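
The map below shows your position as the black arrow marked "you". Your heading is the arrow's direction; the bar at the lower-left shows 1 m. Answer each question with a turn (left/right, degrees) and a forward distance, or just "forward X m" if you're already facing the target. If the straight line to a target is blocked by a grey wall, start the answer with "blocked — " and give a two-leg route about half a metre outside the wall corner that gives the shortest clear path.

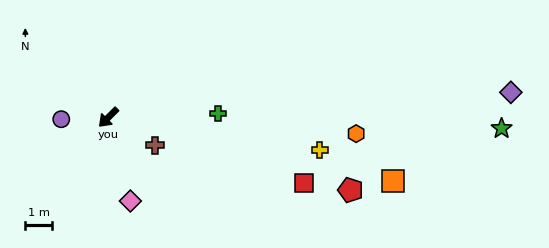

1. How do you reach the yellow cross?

turn left 126°, forward 7.9 m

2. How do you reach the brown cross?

turn left 104°, forward 2.0 m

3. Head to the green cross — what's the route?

turn left 137°, forward 4.1 m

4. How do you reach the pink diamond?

turn left 60°, forward 3.2 m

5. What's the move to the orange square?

turn left 122°, forward 10.8 m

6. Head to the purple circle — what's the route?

turn right 43°, forward 1.7 m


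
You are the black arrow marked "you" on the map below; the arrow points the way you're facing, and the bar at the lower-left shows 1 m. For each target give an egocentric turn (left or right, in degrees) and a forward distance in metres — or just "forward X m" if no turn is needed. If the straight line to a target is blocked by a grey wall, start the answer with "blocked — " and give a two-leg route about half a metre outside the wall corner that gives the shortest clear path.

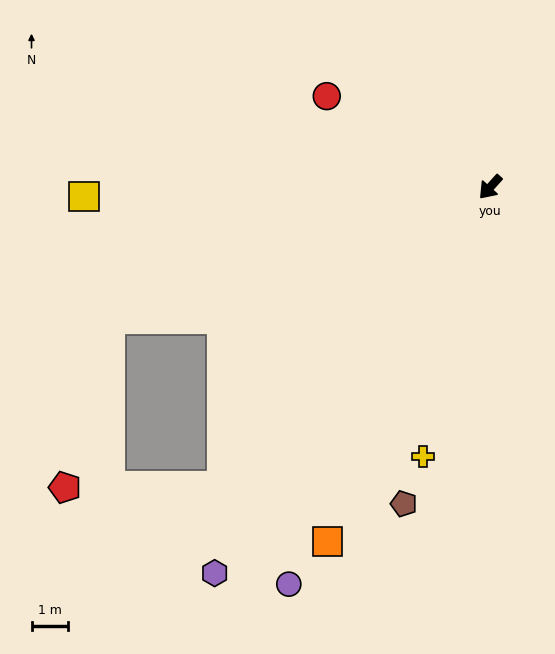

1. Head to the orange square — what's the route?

turn left 17°, forward 10.8 m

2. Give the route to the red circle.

turn right 77°, forward 5.2 m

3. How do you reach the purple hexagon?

turn left 6°, forward 13.2 m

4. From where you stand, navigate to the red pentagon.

blocked — forward 11.2 m, then turn right 48°, forward 4.4 m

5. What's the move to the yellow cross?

turn left 28°, forward 7.7 m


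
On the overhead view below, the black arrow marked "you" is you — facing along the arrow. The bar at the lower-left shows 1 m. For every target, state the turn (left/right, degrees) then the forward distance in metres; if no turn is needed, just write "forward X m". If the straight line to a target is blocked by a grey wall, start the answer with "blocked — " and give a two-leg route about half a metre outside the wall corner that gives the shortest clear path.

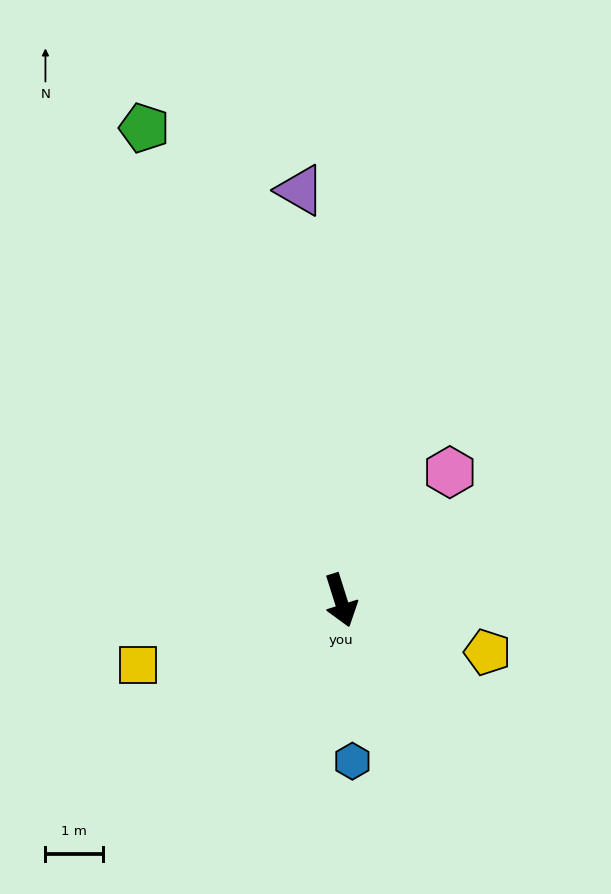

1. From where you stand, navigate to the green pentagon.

turn right 175°, forward 8.8 m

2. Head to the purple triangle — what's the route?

turn left 168°, forward 7.1 m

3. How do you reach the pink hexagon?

turn left 122°, forward 2.9 m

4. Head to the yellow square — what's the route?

turn right 90°, forward 3.7 m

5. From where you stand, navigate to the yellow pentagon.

turn left 53°, forward 2.7 m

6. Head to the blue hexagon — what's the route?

turn right 13°, forward 2.8 m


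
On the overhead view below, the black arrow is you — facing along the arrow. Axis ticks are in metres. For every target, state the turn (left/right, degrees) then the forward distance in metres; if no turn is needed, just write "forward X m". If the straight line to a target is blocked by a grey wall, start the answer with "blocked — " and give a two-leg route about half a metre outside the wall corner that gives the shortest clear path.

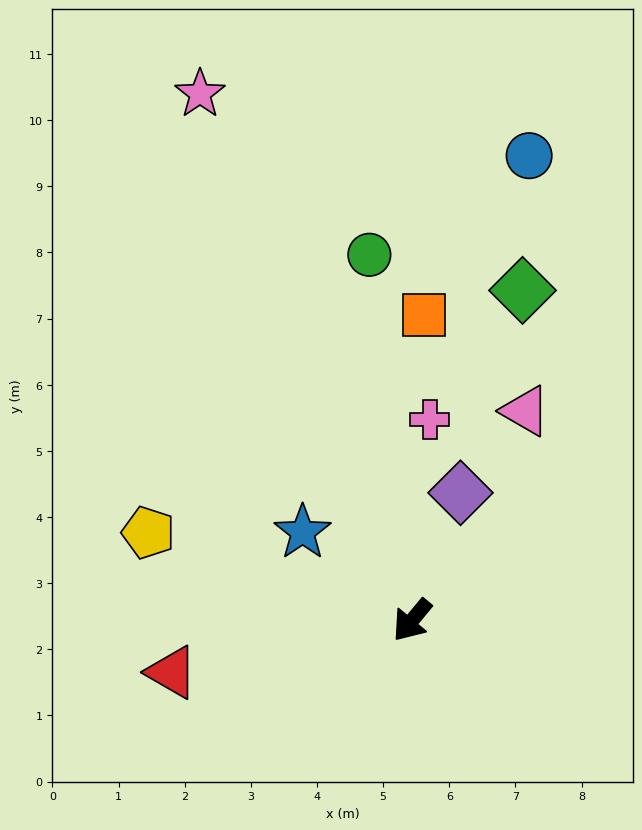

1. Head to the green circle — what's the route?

turn right 134°, forward 5.6 m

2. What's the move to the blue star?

turn right 89°, forward 2.1 m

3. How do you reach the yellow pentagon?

turn right 69°, forward 4.2 m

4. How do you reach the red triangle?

turn right 38°, forward 3.7 m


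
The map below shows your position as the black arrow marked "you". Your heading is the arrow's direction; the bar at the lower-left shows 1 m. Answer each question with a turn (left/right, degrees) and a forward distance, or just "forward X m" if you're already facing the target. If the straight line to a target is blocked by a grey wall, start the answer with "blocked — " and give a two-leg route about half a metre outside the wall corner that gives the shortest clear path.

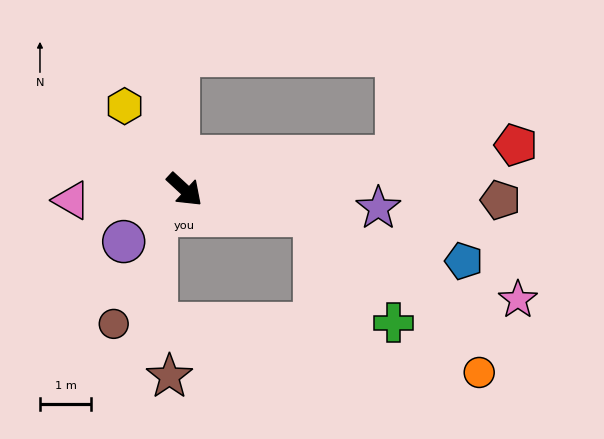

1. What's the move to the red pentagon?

turn left 50°, forward 6.5 m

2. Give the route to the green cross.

blocked — turn left 32°, forward 2.6 m, then turn right 43°, forward 2.6 m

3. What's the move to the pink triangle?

turn right 132°, forward 2.2 m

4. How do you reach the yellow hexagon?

turn left 168°, forward 2.0 m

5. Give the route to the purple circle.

turn right 97°, forward 1.6 m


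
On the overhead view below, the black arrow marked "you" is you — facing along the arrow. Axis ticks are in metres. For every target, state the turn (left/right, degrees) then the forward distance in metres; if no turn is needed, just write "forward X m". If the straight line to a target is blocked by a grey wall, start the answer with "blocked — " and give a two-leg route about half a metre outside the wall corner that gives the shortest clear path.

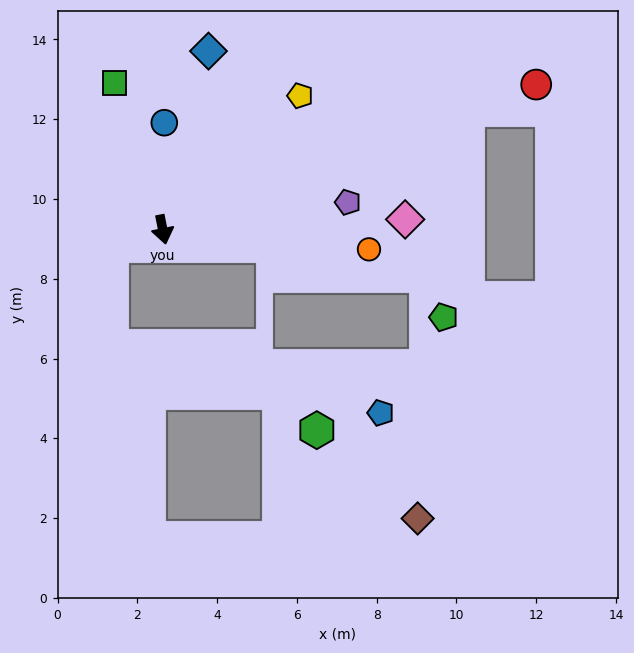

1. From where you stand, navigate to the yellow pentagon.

turn left 123°, forward 4.8 m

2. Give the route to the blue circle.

turn left 168°, forward 2.7 m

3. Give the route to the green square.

turn right 173°, forward 3.9 m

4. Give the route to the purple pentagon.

turn left 87°, forward 4.7 m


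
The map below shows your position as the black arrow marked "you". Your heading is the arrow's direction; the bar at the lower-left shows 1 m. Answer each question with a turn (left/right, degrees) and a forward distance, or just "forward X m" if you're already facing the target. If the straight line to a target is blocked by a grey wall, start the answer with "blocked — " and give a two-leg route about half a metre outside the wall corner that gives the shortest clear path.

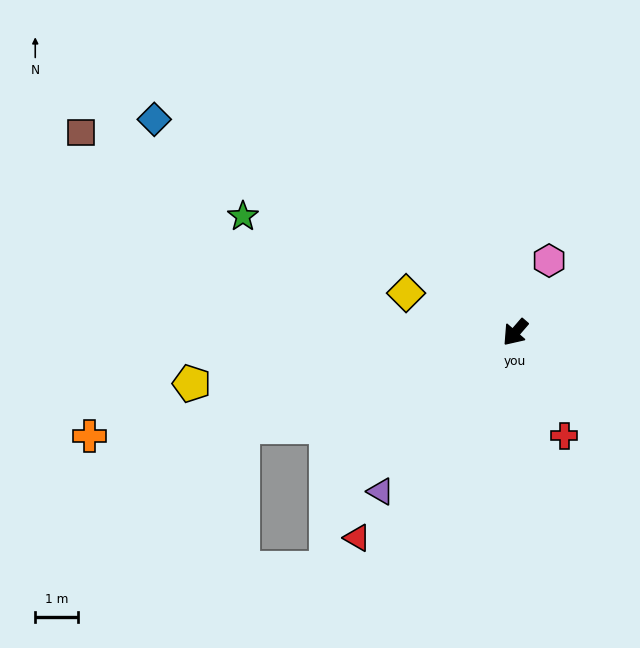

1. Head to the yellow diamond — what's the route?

turn right 69°, forward 2.7 m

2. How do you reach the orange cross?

turn right 35°, forward 10.3 m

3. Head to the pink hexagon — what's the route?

turn right 164°, forward 1.9 m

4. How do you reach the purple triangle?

forward 4.9 m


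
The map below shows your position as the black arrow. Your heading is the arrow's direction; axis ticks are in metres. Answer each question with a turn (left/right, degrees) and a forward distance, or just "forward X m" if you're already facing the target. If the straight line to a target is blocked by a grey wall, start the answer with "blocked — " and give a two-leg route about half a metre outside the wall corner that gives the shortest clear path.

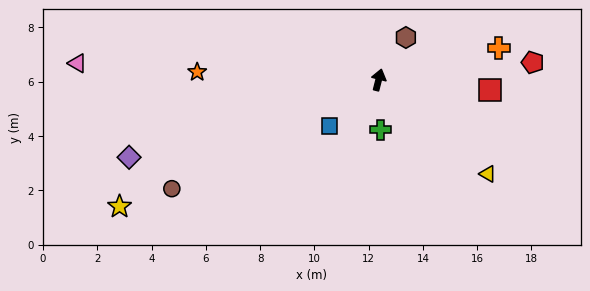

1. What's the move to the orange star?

turn left 102°, forward 6.7 m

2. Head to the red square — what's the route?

turn right 81°, forward 4.1 m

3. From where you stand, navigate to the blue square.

turn left 148°, forward 2.5 m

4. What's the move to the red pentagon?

turn right 69°, forward 5.7 m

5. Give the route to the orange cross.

turn right 61°, forward 4.6 m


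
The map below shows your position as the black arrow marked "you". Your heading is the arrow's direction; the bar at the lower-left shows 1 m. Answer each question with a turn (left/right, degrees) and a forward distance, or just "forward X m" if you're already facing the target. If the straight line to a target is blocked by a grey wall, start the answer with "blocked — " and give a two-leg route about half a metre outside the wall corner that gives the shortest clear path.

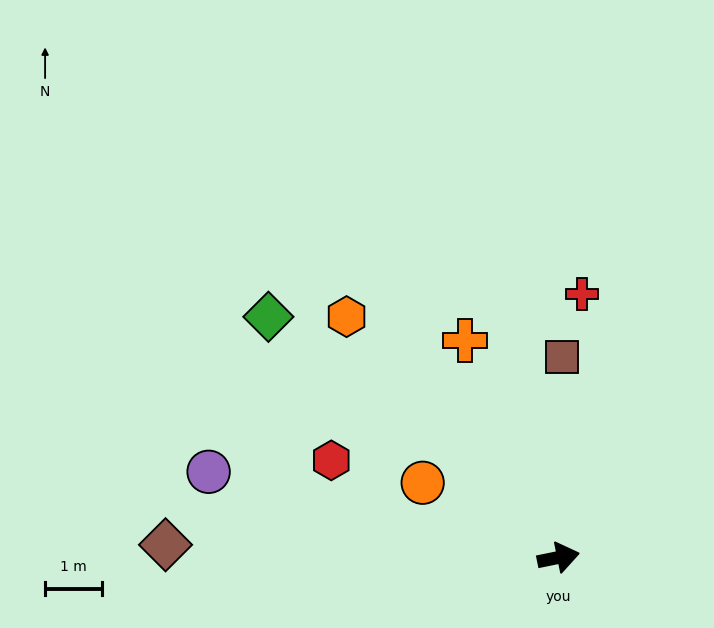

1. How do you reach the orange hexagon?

turn left 120°, forward 5.7 m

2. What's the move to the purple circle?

turn left 155°, forward 6.4 m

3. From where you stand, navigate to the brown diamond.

turn left 167°, forward 6.9 m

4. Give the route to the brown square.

turn left 77°, forward 3.5 m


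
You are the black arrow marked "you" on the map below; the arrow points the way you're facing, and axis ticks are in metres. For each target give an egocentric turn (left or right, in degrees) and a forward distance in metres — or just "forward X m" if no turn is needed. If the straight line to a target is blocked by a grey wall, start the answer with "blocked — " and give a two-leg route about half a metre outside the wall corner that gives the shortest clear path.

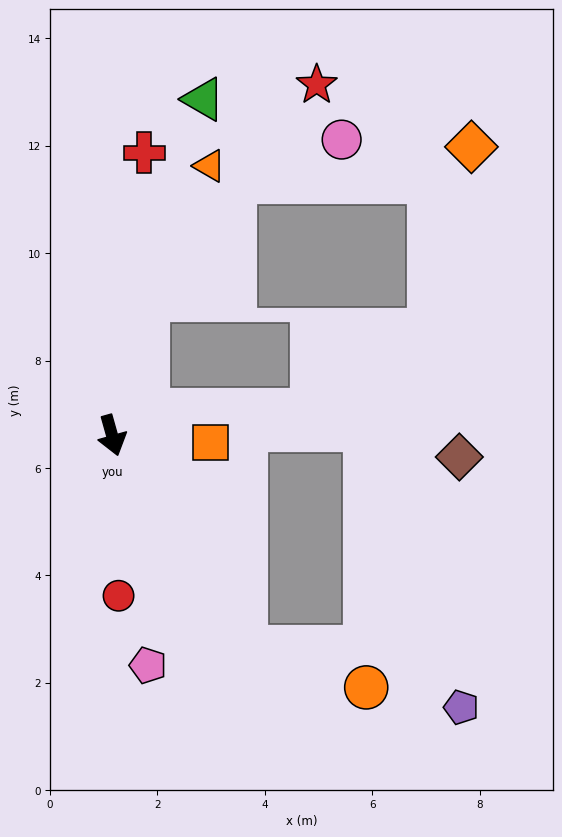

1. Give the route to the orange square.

turn left 70°, forward 1.8 m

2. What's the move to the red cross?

turn left 158°, forward 5.3 m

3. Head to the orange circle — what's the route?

blocked — turn left 16°, forward 4.7 m, then turn left 40°, forward 2.4 m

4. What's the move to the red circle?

turn right 13°, forward 3.0 m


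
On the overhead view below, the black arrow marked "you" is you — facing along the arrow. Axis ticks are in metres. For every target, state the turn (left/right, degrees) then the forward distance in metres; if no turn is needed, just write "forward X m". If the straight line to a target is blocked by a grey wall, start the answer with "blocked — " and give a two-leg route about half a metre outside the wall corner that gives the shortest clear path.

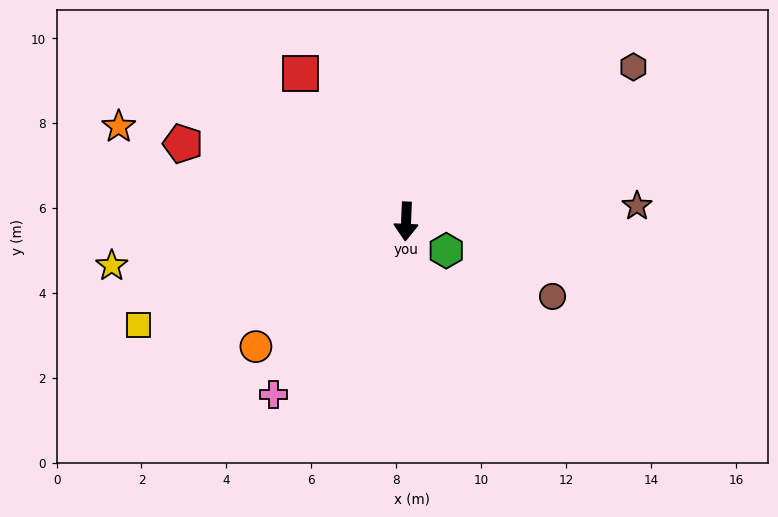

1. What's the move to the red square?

turn right 142°, forward 4.3 m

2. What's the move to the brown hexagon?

turn left 127°, forward 6.5 m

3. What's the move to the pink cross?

turn right 35°, forward 5.1 m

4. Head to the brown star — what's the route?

turn left 96°, forward 5.5 m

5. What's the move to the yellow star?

turn right 79°, forward 7.0 m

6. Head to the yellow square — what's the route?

turn right 66°, forward 6.8 m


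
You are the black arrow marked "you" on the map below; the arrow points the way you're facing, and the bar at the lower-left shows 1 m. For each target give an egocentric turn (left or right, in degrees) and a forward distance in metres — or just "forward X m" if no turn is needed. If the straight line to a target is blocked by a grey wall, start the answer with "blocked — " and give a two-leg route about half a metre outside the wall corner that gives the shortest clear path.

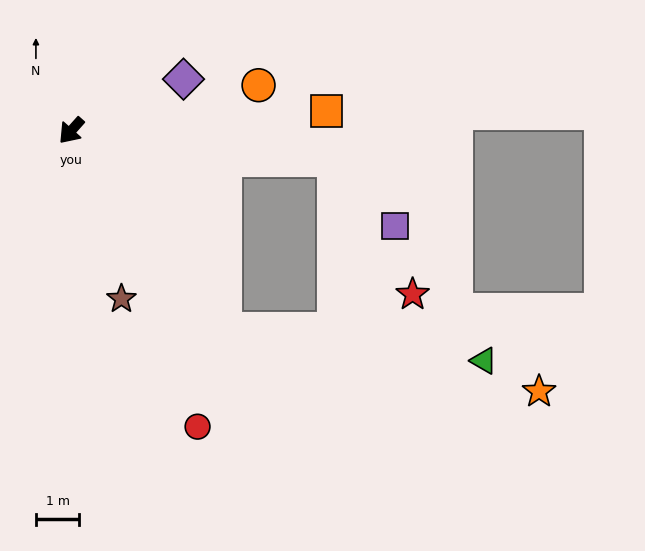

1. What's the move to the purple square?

blocked — turn left 126°, forward 6.1 m, then turn right 42°, forward 2.1 m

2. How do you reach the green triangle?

blocked — turn left 79°, forward 5.8 m, then turn left 46°, forward 6.1 m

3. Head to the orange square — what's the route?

turn left 136°, forward 5.9 m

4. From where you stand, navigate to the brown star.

turn left 58°, forward 4.1 m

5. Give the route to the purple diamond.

turn left 156°, forward 2.9 m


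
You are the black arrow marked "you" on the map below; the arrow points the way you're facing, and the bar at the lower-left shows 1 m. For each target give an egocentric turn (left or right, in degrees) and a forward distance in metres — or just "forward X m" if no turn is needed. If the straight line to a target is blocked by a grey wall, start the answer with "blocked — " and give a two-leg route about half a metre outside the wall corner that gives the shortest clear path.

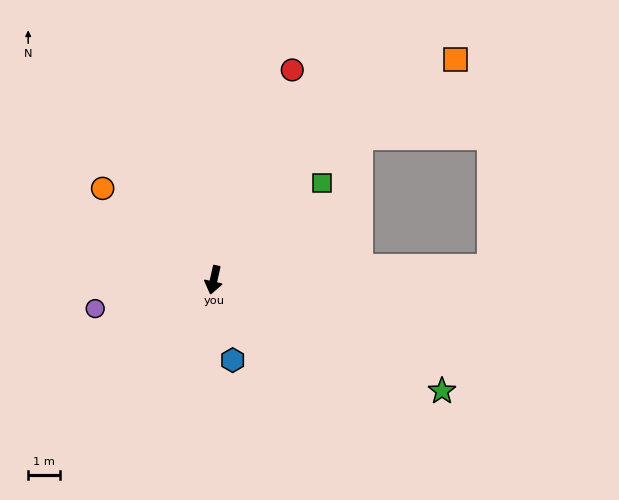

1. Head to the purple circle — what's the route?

turn right 64°, forward 3.8 m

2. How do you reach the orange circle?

turn right 117°, forward 4.5 m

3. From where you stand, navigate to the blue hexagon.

turn left 26°, forward 2.6 m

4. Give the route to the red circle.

turn left 172°, forward 7.0 m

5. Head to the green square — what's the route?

turn left 145°, forward 4.6 m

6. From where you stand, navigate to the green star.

turn left 77°, forward 8.0 m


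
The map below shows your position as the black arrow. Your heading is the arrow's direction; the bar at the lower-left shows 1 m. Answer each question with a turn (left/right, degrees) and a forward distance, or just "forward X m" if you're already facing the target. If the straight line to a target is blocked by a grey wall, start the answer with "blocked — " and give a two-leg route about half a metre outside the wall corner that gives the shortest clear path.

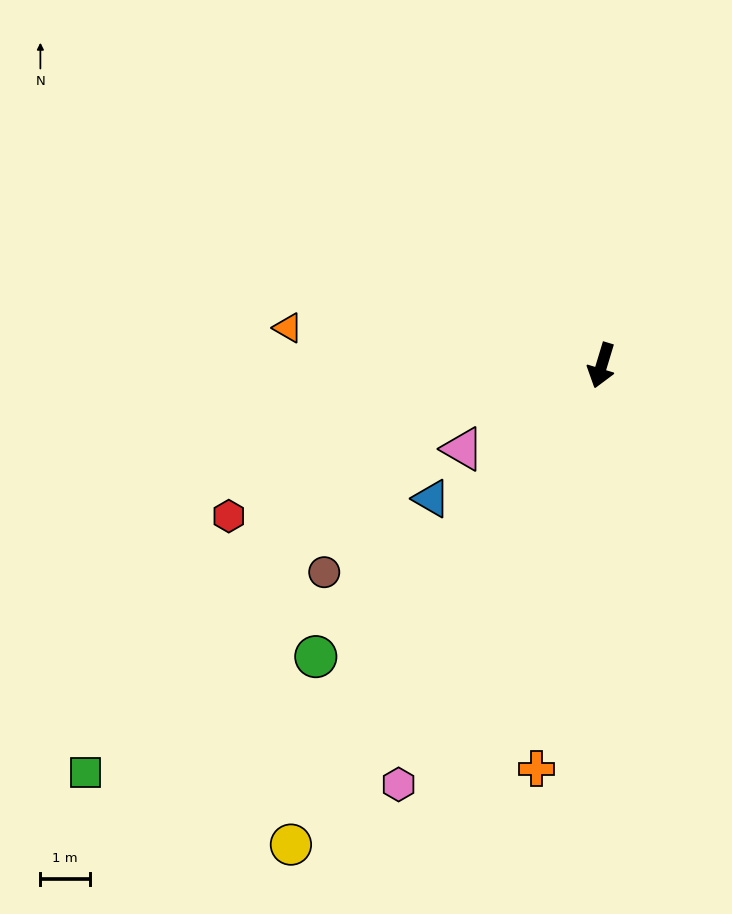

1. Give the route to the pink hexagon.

turn right 9°, forward 9.4 m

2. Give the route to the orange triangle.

turn right 80°, forward 6.4 m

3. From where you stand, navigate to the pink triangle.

turn right 42°, forward 3.3 m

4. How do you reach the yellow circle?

turn right 16°, forward 11.5 m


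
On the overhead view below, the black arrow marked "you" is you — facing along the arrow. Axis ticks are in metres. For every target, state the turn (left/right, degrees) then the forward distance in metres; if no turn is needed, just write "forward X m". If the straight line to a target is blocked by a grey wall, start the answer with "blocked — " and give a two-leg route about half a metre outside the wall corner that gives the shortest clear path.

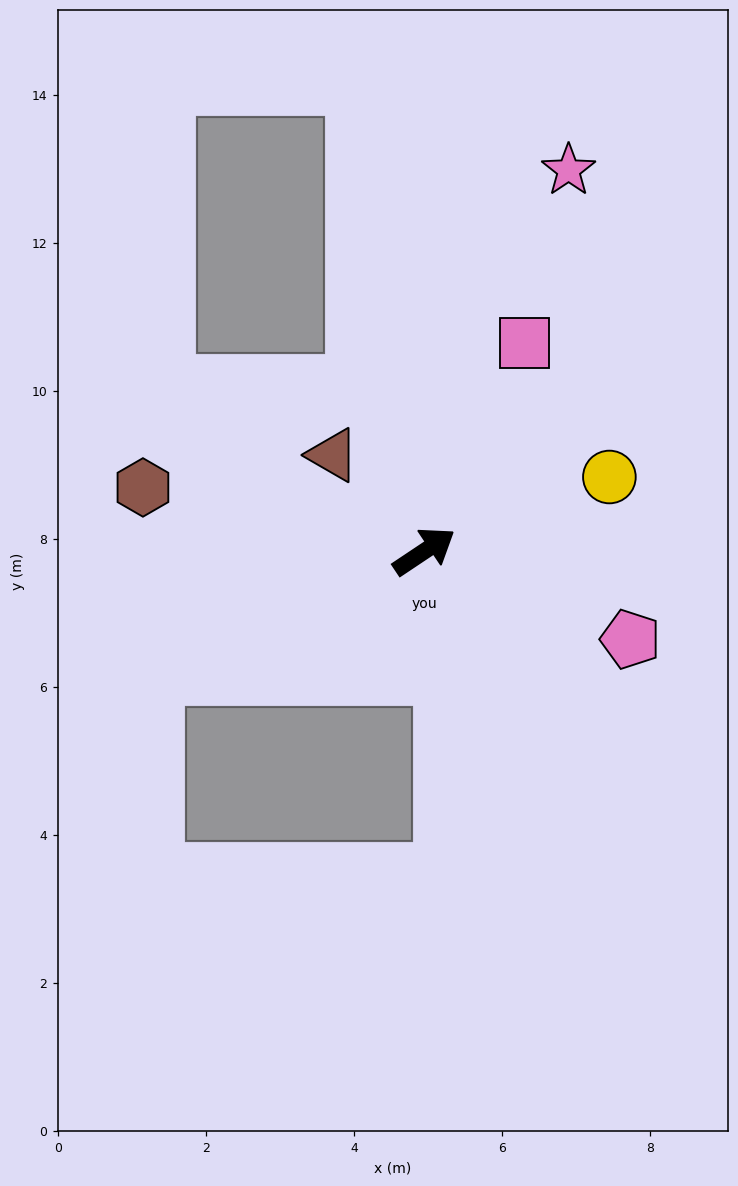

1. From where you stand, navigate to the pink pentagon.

turn right 57°, forward 3.0 m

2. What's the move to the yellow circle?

turn right 12°, forward 2.7 m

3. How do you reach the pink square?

turn left 31°, forward 3.1 m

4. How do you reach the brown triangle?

turn left 100°, forward 1.8 m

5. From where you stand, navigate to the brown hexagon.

turn left 133°, forward 3.9 m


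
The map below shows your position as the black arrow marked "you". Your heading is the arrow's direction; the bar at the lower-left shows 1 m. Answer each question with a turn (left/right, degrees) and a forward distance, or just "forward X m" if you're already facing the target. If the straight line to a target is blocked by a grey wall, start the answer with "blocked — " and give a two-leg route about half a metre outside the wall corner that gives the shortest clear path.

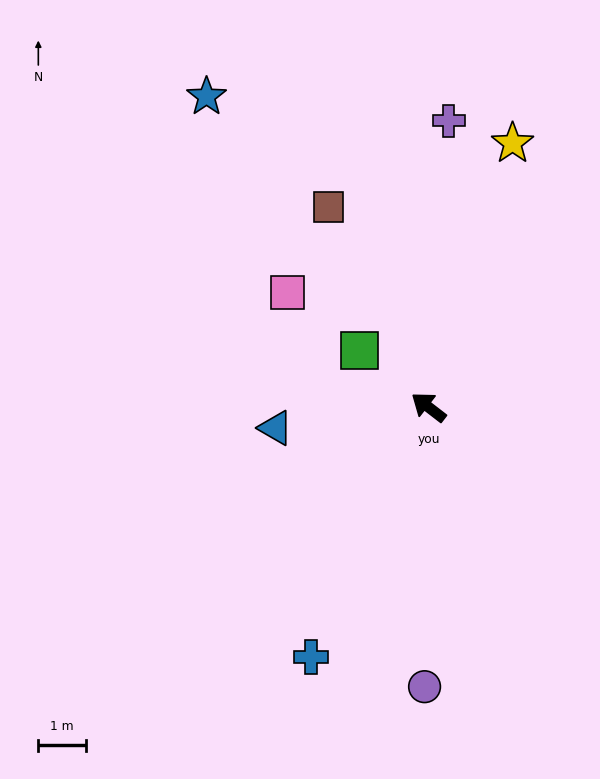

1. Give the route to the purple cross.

turn right 56°, forward 6.0 m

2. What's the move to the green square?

forward 1.9 m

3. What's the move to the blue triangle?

turn left 45°, forward 3.3 m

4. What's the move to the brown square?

turn right 26°, forward 4.7 m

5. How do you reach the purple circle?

turn left 127°, forward 5.9 m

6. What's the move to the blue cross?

turn left 102°, forward 5.8 m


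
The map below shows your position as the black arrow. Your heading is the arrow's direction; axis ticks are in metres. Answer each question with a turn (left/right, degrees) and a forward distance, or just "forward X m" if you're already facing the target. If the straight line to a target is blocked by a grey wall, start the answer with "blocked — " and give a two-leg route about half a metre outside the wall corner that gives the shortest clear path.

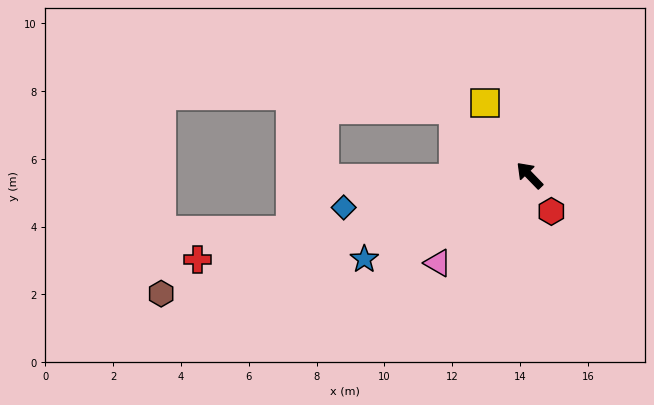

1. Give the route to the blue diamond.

turn left 56°, forward 5.6 m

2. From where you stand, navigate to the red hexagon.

turn left 167°, forward 1.2 m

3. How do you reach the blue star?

turn left 73°, forward 5.5 m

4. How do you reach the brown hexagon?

turn left 64°, forward 11.4 m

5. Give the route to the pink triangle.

turn left 90°, forward 3.7 m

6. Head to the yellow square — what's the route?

turn right 12°, forward 2.5 m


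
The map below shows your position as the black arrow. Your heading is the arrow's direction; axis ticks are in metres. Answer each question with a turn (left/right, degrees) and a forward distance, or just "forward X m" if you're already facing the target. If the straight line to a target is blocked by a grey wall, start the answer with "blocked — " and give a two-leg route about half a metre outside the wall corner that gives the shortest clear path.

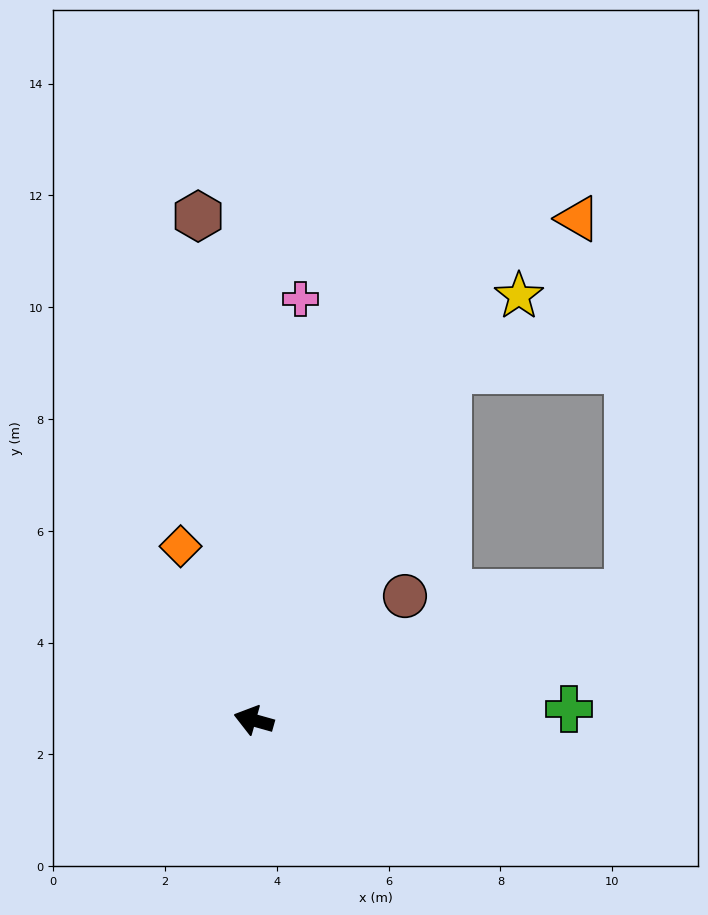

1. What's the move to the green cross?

turn right 162°, forward 5.6 m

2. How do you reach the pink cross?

turn right 81°, forward 7.6 m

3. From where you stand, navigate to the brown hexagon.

turn right 68°, forward 9.1 m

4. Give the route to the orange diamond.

turn right 52°, forward 3.4 m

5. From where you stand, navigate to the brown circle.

turn right 125°, forward 3.5 m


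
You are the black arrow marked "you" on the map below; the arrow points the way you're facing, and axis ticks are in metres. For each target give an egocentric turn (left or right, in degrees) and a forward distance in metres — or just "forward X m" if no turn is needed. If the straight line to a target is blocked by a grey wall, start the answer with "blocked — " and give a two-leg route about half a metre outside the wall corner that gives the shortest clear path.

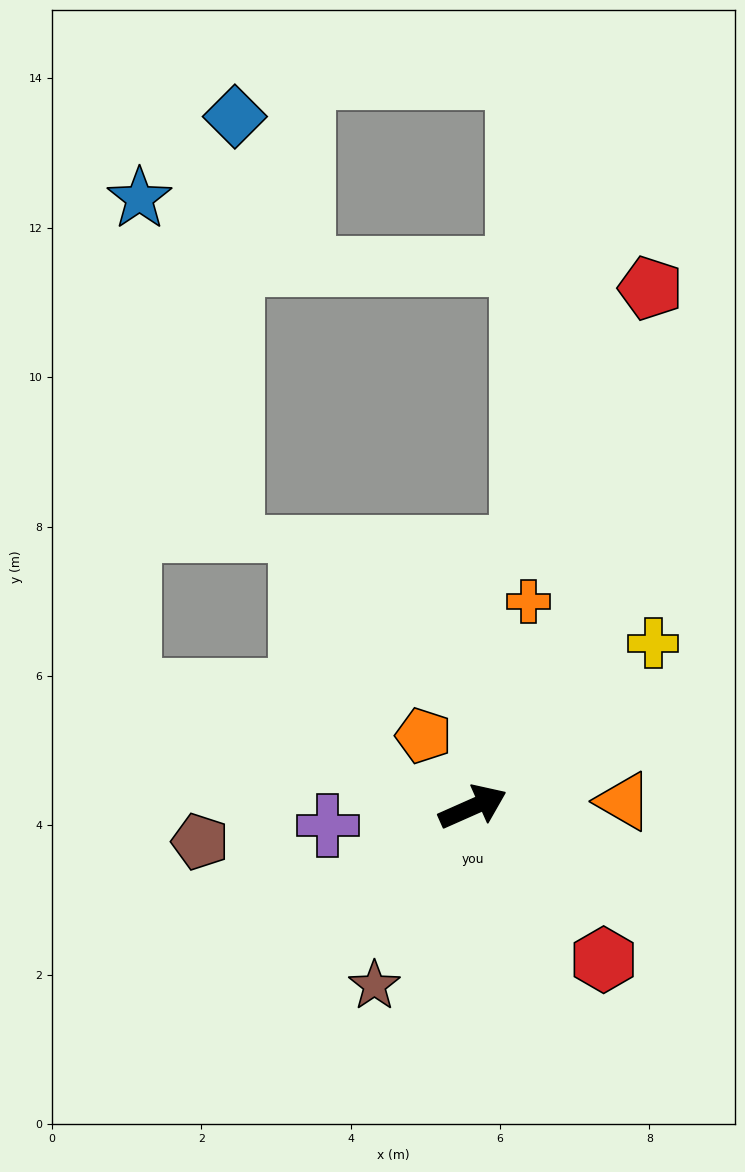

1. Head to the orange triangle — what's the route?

turn right 22°, forward 2.0 m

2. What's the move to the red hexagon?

turn right 73°, forward 2.7 m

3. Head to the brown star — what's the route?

turn right 143°, forward 2.7 m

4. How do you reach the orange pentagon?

turn left 101°, forward 1.2 m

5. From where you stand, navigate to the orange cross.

turn left 51°, forward 2.8 m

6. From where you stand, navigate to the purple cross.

turn left 163°, forward 2.0 m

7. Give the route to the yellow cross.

turn left 18°, forward 3.3 m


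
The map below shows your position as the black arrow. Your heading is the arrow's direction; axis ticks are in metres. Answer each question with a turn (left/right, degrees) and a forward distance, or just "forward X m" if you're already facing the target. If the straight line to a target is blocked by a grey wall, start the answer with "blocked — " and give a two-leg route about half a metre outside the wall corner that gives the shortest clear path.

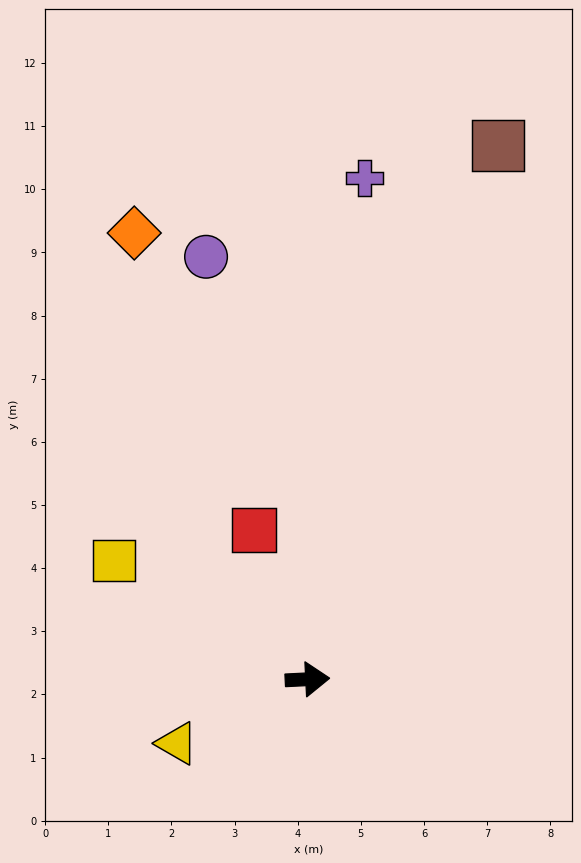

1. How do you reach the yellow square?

turn left 146°, forward 3.6 m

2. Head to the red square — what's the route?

turn left 107°, forward 2.5 m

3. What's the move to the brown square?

turn left 68°, forward 9.0 m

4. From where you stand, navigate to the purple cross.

turn left 81°, forward 8.0 m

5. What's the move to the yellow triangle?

turn right 157°, forward 2.3 m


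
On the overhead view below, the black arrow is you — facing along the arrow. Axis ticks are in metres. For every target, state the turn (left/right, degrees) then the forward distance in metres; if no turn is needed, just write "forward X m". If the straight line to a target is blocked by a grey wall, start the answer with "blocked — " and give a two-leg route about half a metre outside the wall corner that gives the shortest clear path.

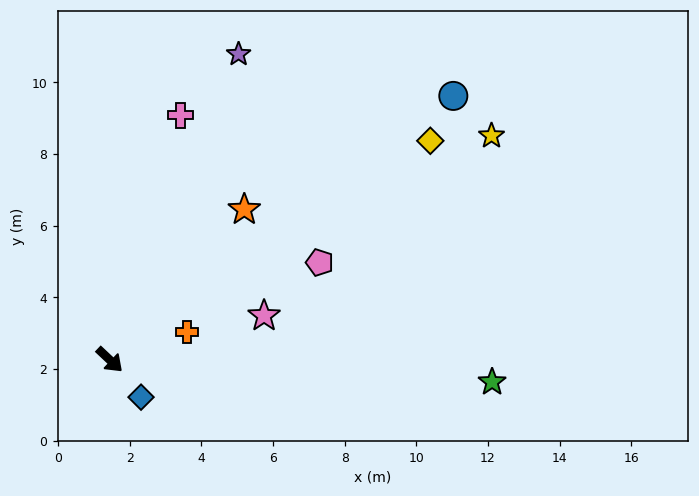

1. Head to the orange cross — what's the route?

turn left 63°, forward 2.3 m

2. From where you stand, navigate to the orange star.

turn left 91°, forward 5.6 m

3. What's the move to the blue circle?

turn left 81°, forward 12.1 m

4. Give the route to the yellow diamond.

turn left 78°, forward 10.8 m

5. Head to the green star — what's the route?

turn left 40°, forward 10.7 m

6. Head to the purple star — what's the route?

turn left 110°, forward 9.3 m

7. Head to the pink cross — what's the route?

turn left 117°, forward 7.1 m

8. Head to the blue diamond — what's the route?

turn right 7°, forward 1.4 m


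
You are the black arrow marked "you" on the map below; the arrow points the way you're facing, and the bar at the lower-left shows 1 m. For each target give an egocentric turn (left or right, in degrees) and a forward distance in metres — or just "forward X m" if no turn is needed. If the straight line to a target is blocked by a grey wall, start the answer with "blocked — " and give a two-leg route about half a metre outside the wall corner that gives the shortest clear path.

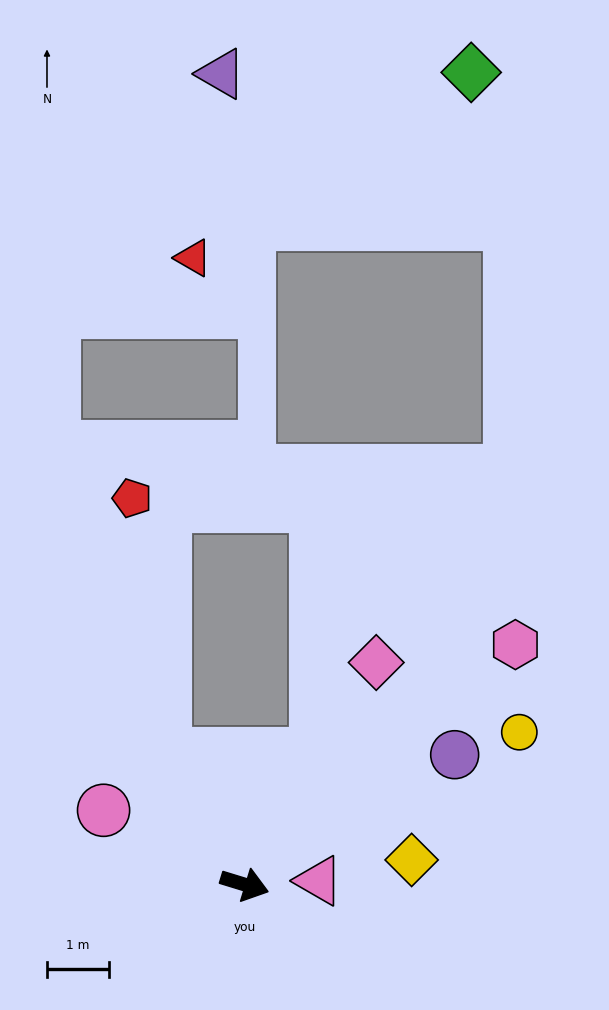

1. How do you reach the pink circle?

turn left 169°, forward 2.6 m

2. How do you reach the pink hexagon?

turn left 59°, forward 5.8 m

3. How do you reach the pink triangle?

turn left 20°, forward 1.2 m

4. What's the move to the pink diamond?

turn left 76°, forward 4.2 m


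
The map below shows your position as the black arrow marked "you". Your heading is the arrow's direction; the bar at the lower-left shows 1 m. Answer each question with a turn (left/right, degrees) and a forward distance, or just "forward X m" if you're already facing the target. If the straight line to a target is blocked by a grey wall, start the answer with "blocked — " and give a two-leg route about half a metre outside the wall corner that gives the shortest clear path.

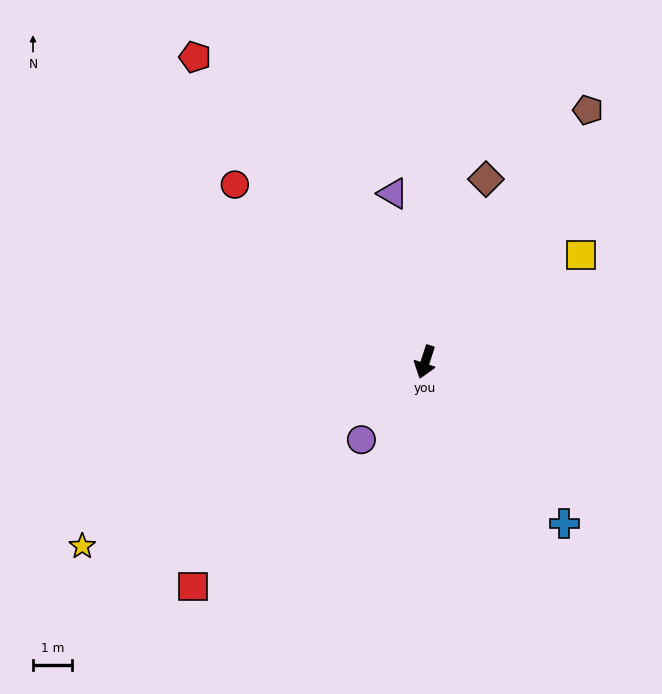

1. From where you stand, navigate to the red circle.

turn right 115°, forward 6.7 m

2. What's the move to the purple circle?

turn right 21°, forward 2.6 m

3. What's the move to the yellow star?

turn right 44°, forward 10.0 m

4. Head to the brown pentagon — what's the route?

turn left 165°, forward 7.7 m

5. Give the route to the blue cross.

turn left 59°, forward 5.5 m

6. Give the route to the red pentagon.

turn right 125°, forward 9.9 m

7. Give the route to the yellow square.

turn left 143°, forward 4.9 m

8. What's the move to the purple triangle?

turn right 151°, forward 4.4 m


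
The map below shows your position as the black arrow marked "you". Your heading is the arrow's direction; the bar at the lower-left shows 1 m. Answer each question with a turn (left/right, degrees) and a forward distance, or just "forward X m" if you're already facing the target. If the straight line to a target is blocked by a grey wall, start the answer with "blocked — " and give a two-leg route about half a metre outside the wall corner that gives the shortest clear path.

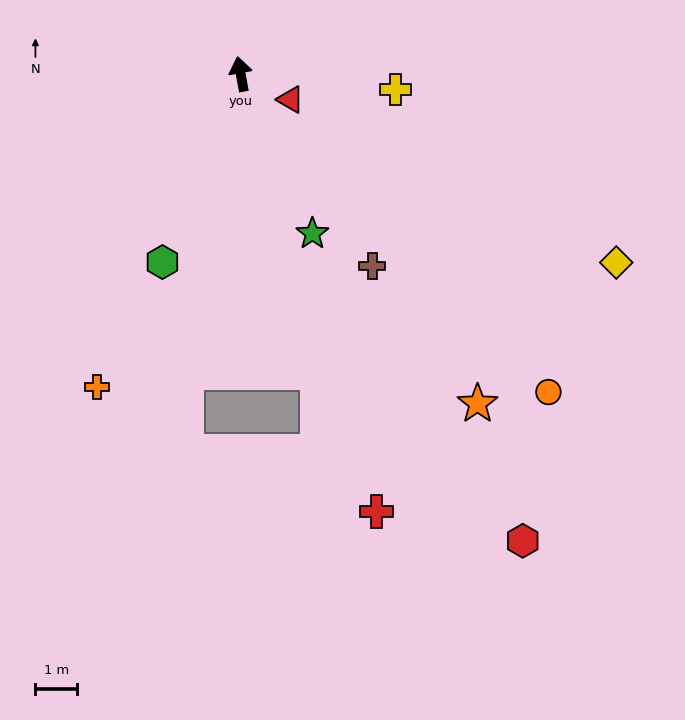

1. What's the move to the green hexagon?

turn left 147°, forward 4.9 m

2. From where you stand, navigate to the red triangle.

turn right 128°, forward 1.3 m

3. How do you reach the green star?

turn right 166°, forward 4.2 m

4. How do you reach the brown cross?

turn right 156°, forward 5.6 m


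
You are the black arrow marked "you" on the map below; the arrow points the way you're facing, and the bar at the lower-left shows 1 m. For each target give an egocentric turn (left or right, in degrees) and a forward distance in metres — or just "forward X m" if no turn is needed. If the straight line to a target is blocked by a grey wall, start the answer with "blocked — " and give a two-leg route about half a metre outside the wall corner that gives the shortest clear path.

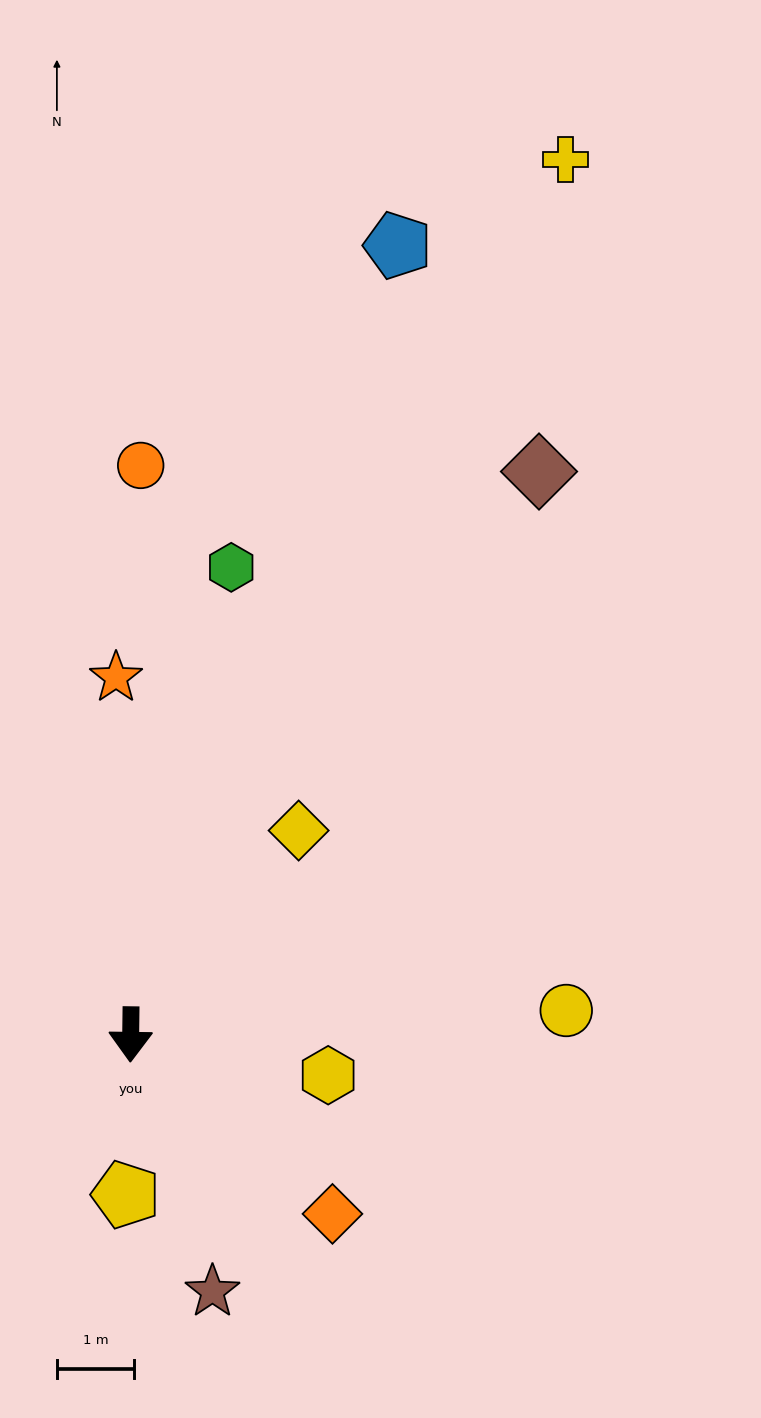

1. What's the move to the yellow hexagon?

turn left 79°, forward 2.6 m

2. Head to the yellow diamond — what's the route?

turn left 141°, forward 3.4 m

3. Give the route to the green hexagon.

turn left 169°, forward 6.2 m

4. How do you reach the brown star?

turn left 18°, forward 3.5 m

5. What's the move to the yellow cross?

turn left 154°, forward 12.7 m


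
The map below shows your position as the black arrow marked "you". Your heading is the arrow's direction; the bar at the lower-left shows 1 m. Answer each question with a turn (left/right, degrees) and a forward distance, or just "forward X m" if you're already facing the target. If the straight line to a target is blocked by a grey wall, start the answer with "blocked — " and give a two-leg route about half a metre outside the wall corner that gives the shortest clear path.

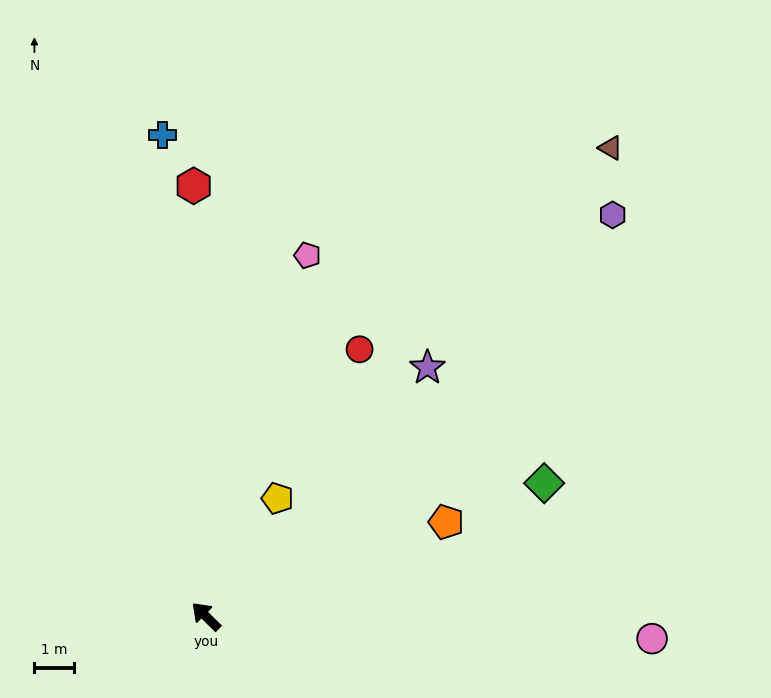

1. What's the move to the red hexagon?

turn right 44°, forward 11.0 m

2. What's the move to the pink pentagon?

turn right 61°, forward 9.6 m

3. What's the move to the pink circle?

turn right 138°, forward 11.4 m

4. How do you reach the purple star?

turn right 87°, forward 8.5 m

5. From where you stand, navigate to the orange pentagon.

turn right 114°, forward 6.6 m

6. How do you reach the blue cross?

turn right 40°, forward 12.4 m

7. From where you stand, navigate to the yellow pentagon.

turn right 77°, forward 3.5 m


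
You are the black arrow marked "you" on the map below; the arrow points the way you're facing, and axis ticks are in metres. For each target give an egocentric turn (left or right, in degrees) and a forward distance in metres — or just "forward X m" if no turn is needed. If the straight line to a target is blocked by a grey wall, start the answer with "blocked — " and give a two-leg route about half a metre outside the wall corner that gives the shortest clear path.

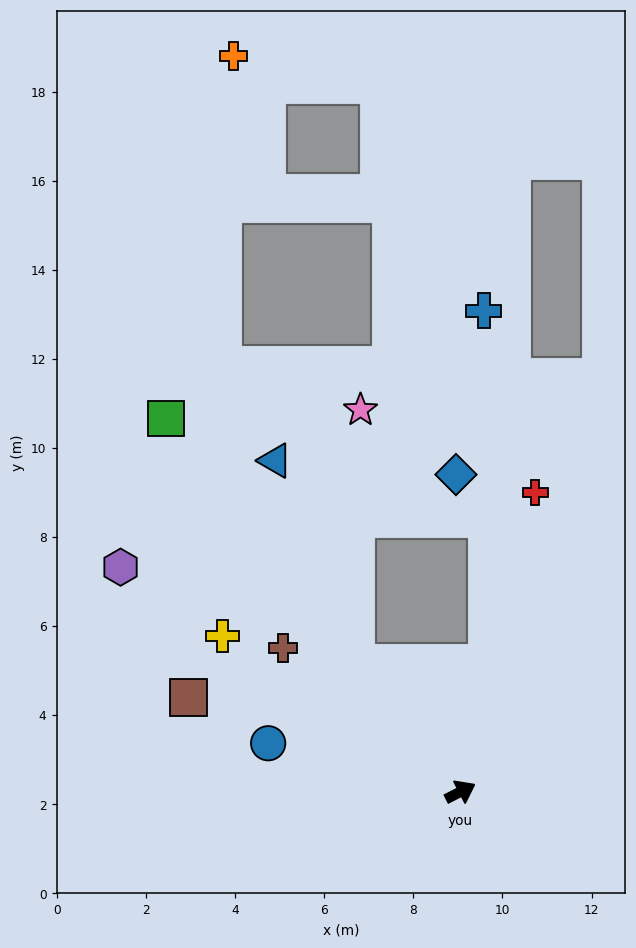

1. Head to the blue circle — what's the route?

turn left 139°, forward 4.5 m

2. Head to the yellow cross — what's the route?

turn left 120°, forward 6.4 m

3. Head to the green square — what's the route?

turn left 101°, forward 10.7 m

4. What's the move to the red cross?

turn left 49°, forward 6.9 m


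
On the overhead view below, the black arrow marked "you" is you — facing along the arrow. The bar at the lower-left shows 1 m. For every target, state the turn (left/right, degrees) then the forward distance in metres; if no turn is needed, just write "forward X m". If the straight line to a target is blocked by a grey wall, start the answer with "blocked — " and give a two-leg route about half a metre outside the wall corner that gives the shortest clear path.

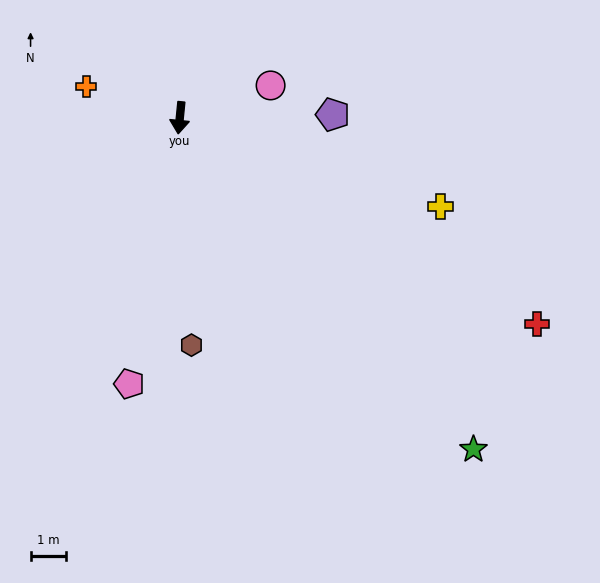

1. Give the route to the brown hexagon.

turn left 9°, forward 6.4 m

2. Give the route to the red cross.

turn left 66°, forward 11.6 m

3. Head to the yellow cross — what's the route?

turn left 77°, forward 7.8 m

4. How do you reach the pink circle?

turn left 115°, forward 2.7 m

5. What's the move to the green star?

turn left 47°, forward 12.5 m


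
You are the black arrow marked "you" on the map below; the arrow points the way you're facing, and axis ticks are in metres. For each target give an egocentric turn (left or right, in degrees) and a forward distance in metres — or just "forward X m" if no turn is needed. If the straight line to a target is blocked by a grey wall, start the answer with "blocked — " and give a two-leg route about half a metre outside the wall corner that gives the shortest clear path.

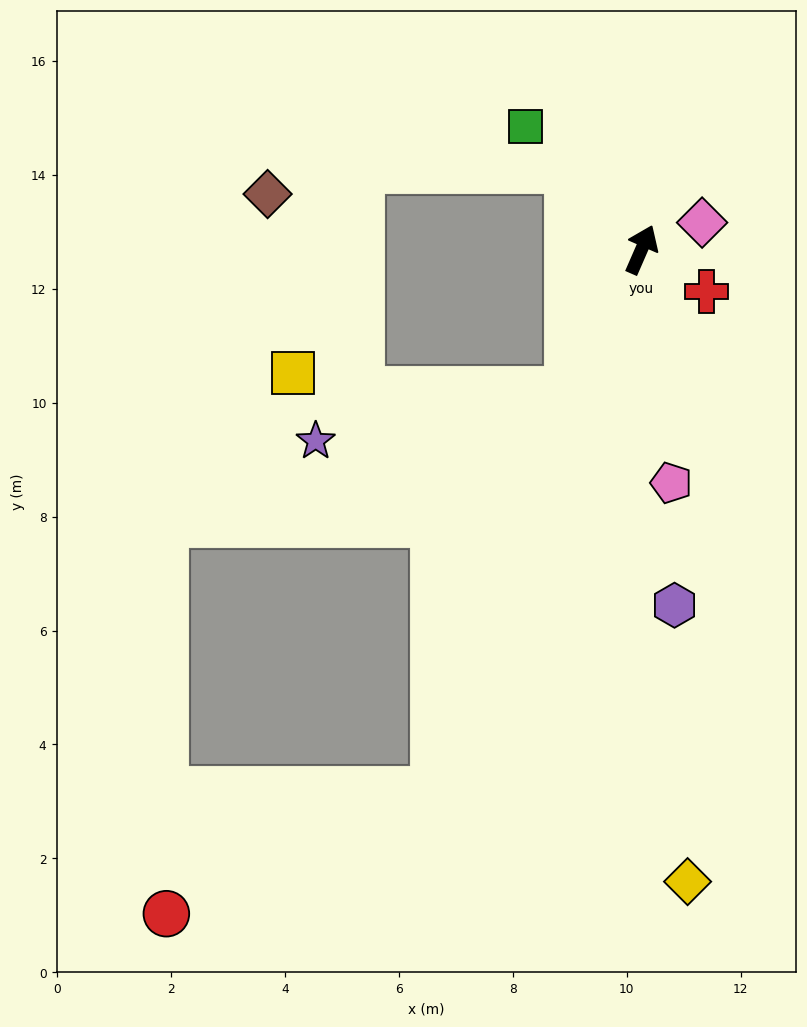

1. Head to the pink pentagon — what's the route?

turn right 149°, forward 4.1 m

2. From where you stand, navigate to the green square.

turn left 67°, forward 3.0 m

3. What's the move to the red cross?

turn right 99°, forward 1.4 m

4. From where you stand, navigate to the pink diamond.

turn right 42°, forward 1.2 m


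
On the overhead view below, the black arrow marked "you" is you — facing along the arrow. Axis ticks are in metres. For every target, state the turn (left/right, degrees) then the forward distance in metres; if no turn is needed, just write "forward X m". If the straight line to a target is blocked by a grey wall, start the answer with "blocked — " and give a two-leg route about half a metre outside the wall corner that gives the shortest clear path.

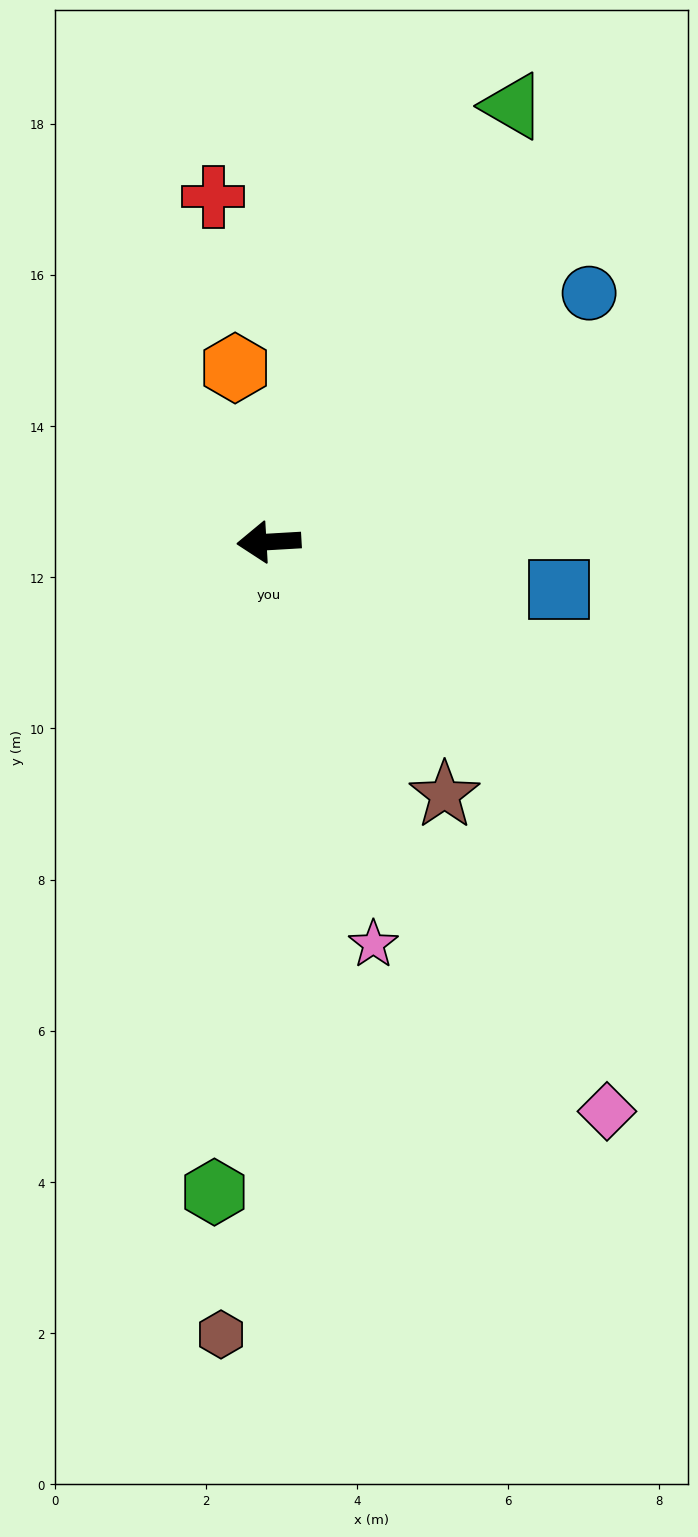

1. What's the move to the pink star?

turn left 101°, forward 5.5 m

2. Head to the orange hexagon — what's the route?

turn right 82°, forward 2.3 m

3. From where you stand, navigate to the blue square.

turn left 167°, forward 3.9 m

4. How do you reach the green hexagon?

turn left 82°, forward 8.6 m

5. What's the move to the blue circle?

turn right 145°, forward 5.4 m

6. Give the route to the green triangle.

turn right 123°, forward 6.6 m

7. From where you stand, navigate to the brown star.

turn left 121°, forward 4.1 m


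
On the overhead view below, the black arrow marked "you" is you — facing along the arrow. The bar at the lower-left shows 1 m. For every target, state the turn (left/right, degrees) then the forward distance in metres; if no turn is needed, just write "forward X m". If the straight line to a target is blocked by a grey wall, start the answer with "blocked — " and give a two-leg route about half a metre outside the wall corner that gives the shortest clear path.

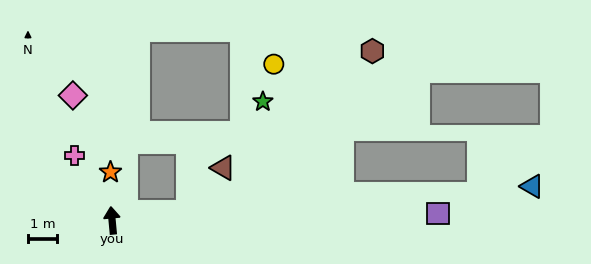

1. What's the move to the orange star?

turn right 3°, forward 1.7 m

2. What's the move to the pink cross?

turn left 25°, forward 2.6 m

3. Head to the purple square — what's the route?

turn right 94°, forward 11.2 m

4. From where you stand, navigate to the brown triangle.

blocked — turn right 89°, forward 2.6 m, then turn left 45°, forward 1.9 m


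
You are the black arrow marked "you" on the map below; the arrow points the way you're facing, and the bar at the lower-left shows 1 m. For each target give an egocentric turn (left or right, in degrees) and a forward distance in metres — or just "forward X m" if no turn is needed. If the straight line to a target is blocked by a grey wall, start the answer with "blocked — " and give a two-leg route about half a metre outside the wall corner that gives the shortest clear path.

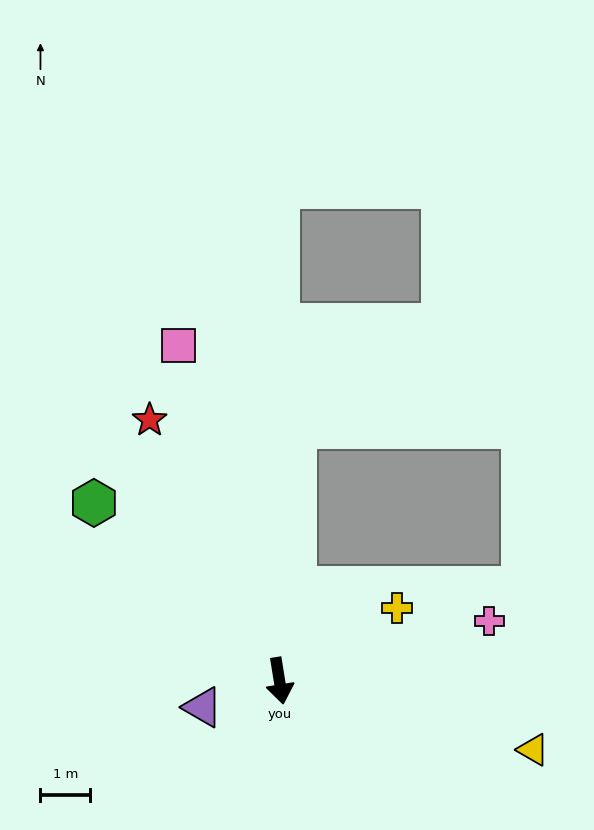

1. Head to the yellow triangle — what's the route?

turn left 66°, forward 5.3 m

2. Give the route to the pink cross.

turn left 97°, forward 4.4 m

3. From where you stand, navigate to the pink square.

turn right 172°, forward 7.0 m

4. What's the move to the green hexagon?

turn right 143°, forward 5.2 m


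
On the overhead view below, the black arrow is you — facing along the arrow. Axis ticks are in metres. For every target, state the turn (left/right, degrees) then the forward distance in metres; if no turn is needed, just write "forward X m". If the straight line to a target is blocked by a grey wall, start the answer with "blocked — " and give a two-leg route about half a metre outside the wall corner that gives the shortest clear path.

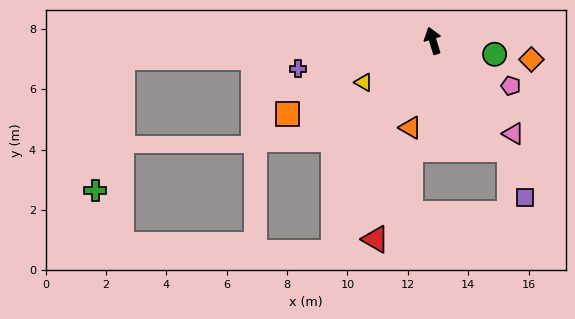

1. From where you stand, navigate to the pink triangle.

turn right 156°, forward 4.1 m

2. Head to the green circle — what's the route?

turn right 120°, forward 2.1 m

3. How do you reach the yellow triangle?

turn left 104°, forward 2.7 m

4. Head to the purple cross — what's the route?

turn left 85°, forward 4.6 m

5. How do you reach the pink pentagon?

turn right 137°, forward 3.0 m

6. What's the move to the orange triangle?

turn left 148°, forward 3.0 m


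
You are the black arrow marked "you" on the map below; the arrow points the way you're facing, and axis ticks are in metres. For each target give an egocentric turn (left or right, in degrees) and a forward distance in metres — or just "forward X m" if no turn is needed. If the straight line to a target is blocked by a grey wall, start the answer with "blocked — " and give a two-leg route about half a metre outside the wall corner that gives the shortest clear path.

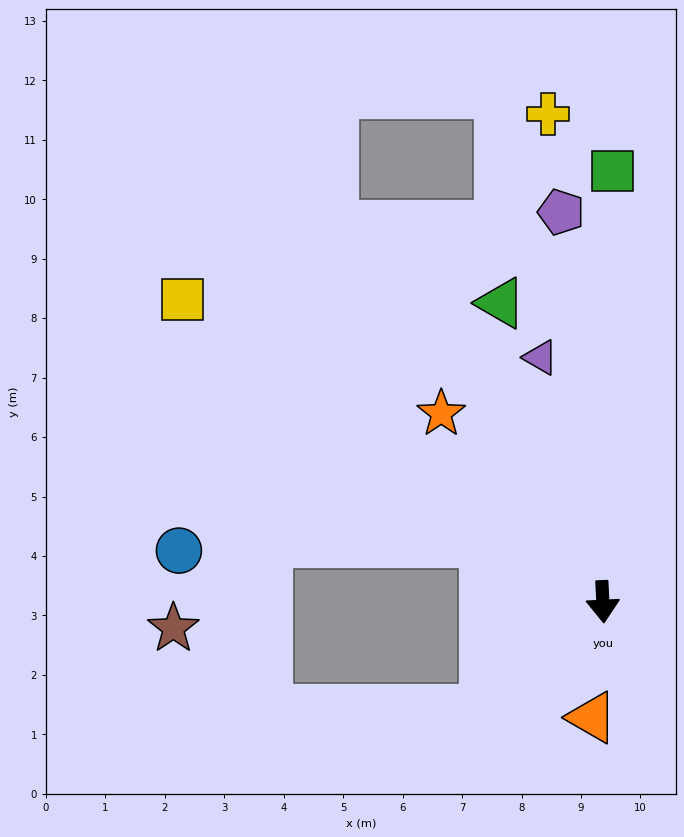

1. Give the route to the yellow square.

turn right 128°, forward 8.7 m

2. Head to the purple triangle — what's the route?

turn right 168°, forward 4.2 m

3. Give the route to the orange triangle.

turn right 8°, forward 2.0 m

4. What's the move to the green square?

turn left 176°, forward 7.3 m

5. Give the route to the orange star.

turn right 142°, forward 4.2 m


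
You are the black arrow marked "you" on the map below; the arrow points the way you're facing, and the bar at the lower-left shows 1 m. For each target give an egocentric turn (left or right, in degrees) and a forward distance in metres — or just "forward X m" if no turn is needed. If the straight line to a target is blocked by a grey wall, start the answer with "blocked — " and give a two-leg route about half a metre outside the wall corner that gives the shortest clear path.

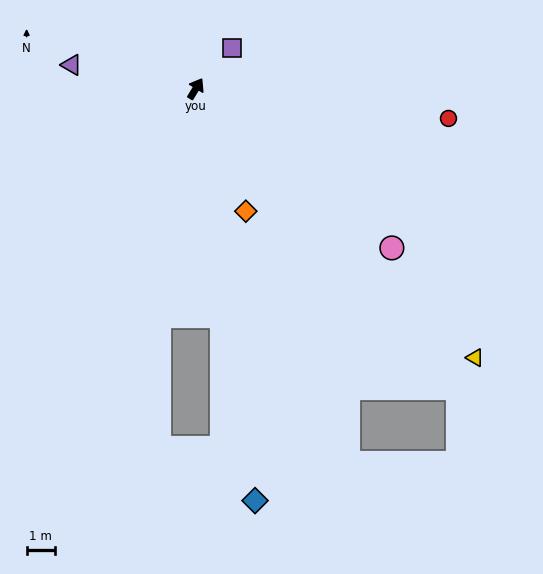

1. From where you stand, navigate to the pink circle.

turn right 98°, forward 8.8 m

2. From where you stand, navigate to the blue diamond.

turn right 141°, forward 14.6 m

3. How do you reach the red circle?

turn right 66°, forward 8.9 m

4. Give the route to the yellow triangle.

turn right 103°, forward 13.6 m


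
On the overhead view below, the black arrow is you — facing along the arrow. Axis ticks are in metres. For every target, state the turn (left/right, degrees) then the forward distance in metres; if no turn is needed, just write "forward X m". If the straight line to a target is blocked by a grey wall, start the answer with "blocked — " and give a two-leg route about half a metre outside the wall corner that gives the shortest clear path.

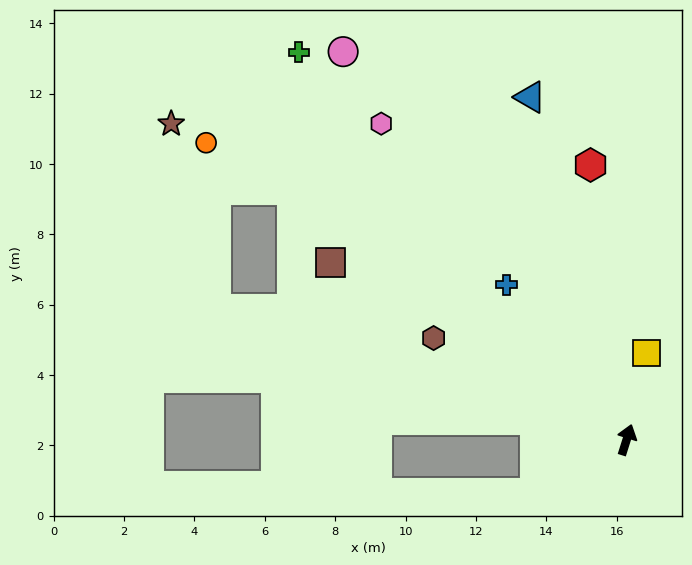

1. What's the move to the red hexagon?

turn left 25°, forward 7.9 m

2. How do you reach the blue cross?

turn left 55°, forward 5.6 m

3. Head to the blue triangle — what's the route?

turn left 33°, forward 10.1 m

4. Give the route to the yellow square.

turn left 5°, forward 2.5 m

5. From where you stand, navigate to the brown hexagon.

turn left 80°, forward 6.2 m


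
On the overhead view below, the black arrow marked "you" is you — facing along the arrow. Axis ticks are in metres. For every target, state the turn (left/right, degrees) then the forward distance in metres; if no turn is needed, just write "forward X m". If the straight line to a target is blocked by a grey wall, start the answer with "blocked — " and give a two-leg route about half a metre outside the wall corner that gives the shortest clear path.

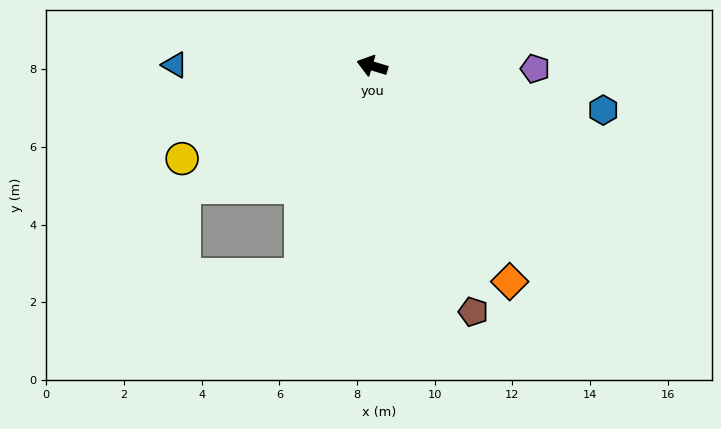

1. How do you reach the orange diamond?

turn left 139°, forward 6.6 m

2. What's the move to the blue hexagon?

turn right 174°, forward 6.1 m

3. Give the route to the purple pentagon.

turn right 164°, forward 4.2 m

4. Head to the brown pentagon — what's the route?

turn left 129°, forward 6.8 m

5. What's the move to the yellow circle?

turn left 43°, forward 5.4 m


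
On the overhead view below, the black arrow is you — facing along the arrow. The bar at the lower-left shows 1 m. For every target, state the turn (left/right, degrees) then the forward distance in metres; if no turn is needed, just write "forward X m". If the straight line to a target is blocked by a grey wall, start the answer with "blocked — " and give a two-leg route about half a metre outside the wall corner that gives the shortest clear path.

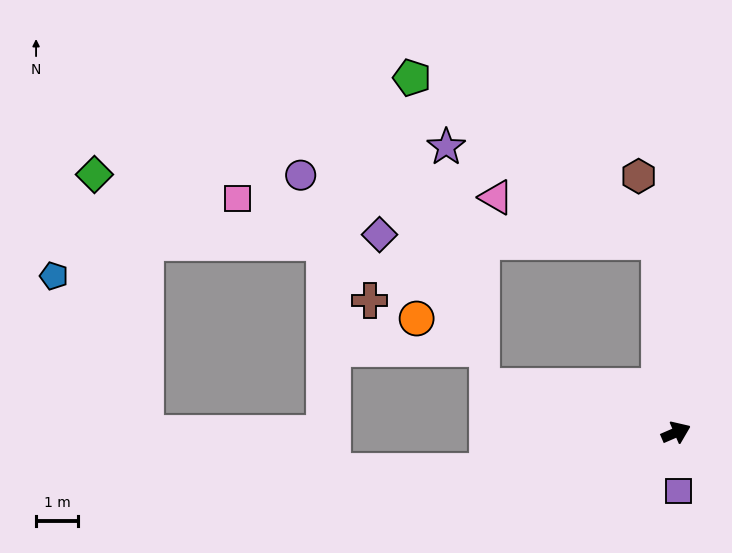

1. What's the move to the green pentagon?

blocked — turn left 72°, forward 4.6 m, then turn left 51°, forward 7.1 m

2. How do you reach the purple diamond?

blocked — turn left 72°, forward 4.6 m, then turn left 83°, forward 6.7 m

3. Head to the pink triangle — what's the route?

blocked — turn left 72°, forward 4.6 m, then turn left 69°, forward 4.0 m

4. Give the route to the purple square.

turn right 111°, forward 1.4 m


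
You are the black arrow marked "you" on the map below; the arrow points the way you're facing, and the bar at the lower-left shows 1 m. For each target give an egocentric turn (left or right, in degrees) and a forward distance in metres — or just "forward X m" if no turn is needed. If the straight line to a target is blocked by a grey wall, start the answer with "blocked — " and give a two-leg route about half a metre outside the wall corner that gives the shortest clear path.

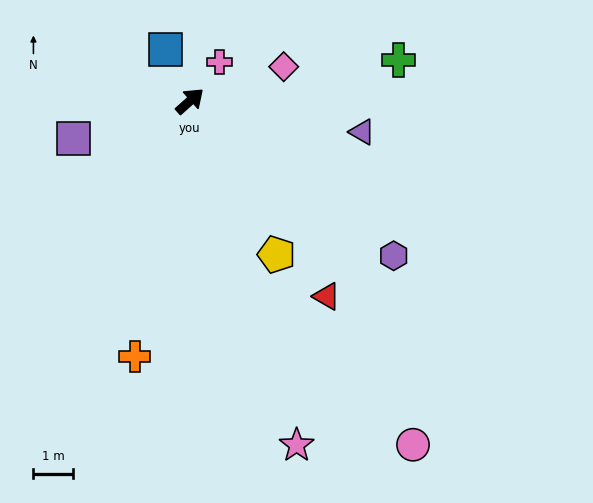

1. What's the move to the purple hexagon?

turn right 79°, forward 6.4 m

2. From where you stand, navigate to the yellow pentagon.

turn right 102°, forward 4.4 m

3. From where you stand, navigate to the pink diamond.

turn right 22°, forward 2.5 m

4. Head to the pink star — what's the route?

turn right 115°, forward 9.0 m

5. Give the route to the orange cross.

turn right 144°, forward 6.5 m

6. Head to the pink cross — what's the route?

turn left 11°, forward 1.2 m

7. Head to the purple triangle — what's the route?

turn right 52°, forward 4.4 m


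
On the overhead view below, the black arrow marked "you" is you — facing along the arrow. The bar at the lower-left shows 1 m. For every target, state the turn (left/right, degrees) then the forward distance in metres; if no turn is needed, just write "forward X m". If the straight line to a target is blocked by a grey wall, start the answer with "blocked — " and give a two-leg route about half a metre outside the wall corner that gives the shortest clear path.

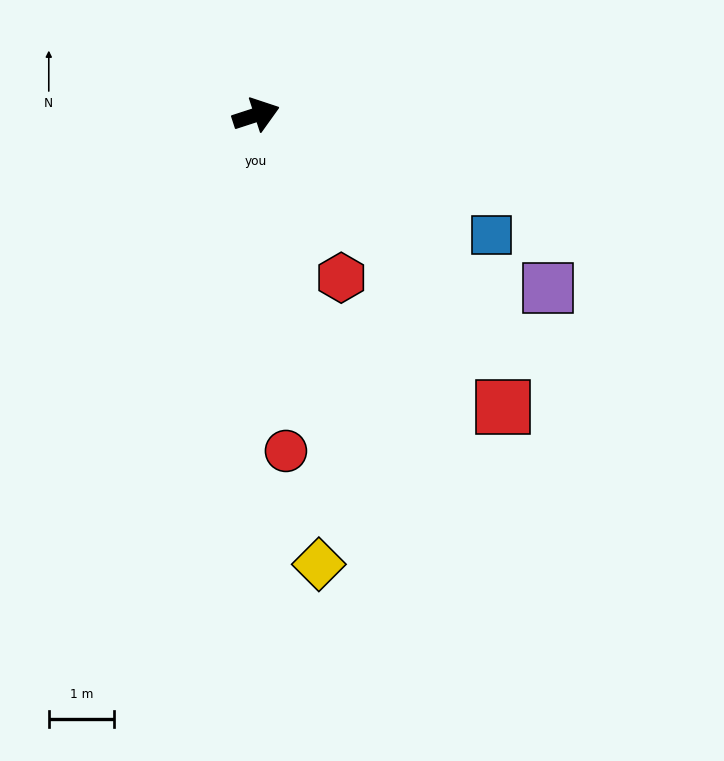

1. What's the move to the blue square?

turn right 45°, forward 4.1 m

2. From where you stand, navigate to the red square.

turn right 68°, forward 5.9 m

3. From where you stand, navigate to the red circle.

turn right 103°, forward 5.2 m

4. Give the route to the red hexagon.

turn right 80°, forward 2.8 m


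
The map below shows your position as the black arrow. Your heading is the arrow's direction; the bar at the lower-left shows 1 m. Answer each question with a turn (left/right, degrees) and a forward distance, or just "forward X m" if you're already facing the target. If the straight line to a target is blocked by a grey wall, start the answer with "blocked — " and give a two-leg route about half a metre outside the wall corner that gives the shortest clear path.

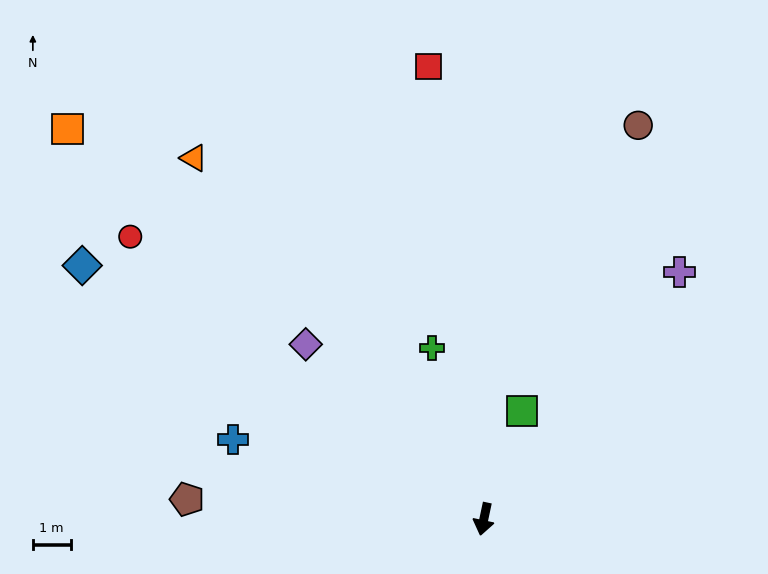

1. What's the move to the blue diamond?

turn right 110°, forward 12.6 m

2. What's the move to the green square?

turn left 172°, forward 3.0 m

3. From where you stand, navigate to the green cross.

turn right 151°, forward 4.7 m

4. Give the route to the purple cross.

turn left 154°, forward 8.3 m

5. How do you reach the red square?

turn right 161°, forward 12.1 m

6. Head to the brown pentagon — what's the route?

turn right 82°, forward 7.9 m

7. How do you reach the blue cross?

turn right 96°, forward 7.0 m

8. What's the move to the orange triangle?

turn right 129°, forward 12.3 m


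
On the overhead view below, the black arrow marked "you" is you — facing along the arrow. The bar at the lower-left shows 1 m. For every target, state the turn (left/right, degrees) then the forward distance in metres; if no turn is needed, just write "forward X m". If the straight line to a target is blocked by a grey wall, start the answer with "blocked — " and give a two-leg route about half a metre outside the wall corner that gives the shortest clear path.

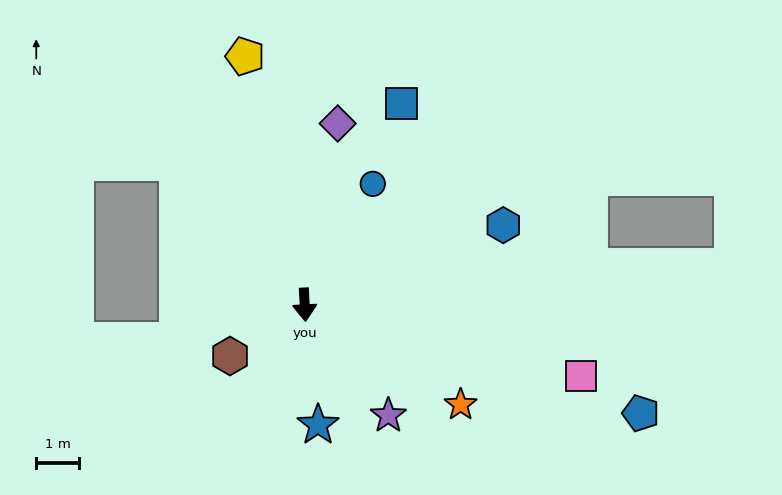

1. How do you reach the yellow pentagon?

turn right 169°, forward 6.0 m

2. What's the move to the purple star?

turn left 34°, forward 3.3 m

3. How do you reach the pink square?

turn left 73°, forward 6.7 m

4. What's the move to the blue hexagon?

turn left 109°, forward 5.0 m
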